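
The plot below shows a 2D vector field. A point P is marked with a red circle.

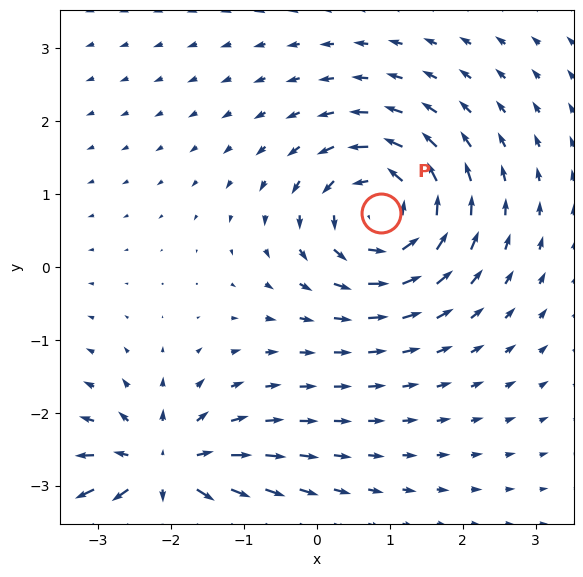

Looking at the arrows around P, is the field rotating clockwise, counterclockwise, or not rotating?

Near P at (0.9, 0.7) the arrows circulate counterclockwise. The curl (z-component) there is about +6; positive curl means counterclockwise rotation.

counterclockwise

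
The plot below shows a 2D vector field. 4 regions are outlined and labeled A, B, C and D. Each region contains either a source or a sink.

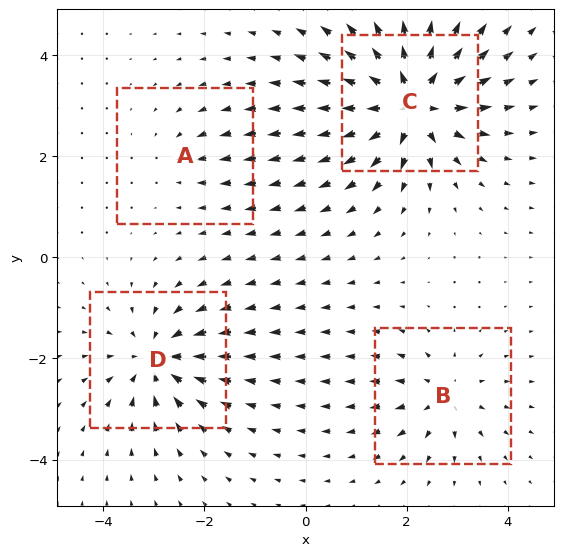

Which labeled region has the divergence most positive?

C

Divergence at each region's feature centre — A: about -2, B: about +4, C: about +9, D: about -6. Region C is most positive.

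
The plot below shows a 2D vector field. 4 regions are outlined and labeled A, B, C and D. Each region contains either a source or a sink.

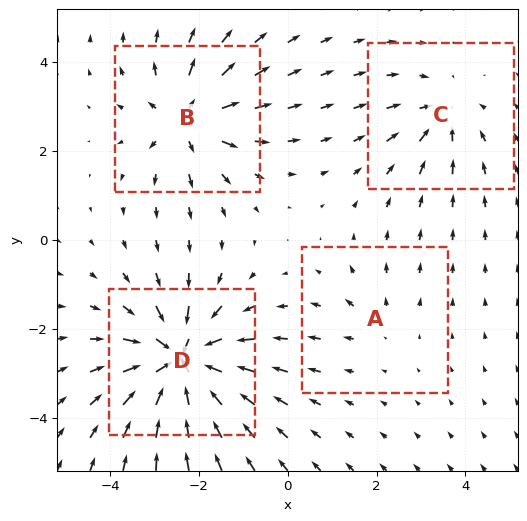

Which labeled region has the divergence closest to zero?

A

Divergence at each region's feature centre — A: about +2, B: about +6, C: about -4, D: about -9. Region A is closest to zero.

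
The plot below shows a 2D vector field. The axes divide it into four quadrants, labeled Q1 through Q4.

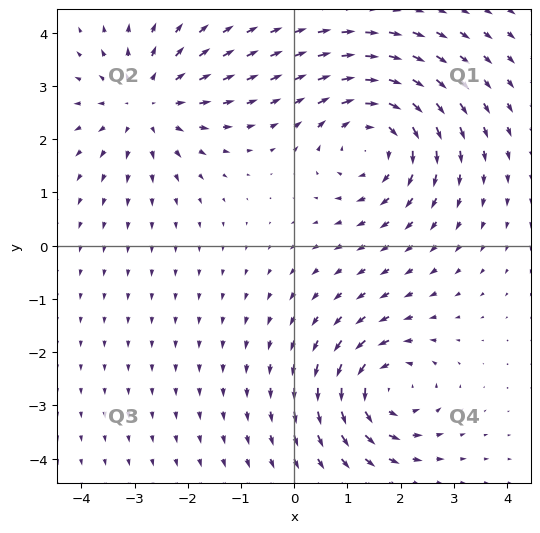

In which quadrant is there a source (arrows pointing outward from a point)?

Q2

The source sits at approximately (-2.8, 2.7), which lies in quadrant Q2. The divergence there is about +4, positive as expected for a source.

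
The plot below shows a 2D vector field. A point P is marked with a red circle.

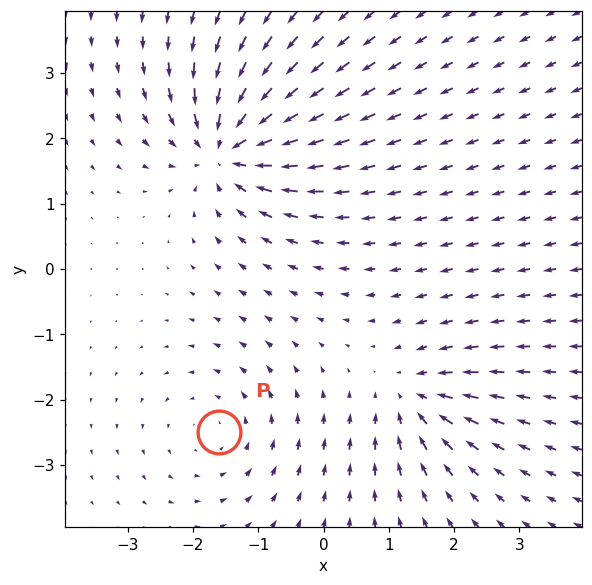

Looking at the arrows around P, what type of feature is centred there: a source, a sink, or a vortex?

At P (-1.6, -2.5) the arrows circulate counterclockwise. Divergence ≈0, curl about +3 — near-zero divergence with nonzero curl is a vortex.

vortex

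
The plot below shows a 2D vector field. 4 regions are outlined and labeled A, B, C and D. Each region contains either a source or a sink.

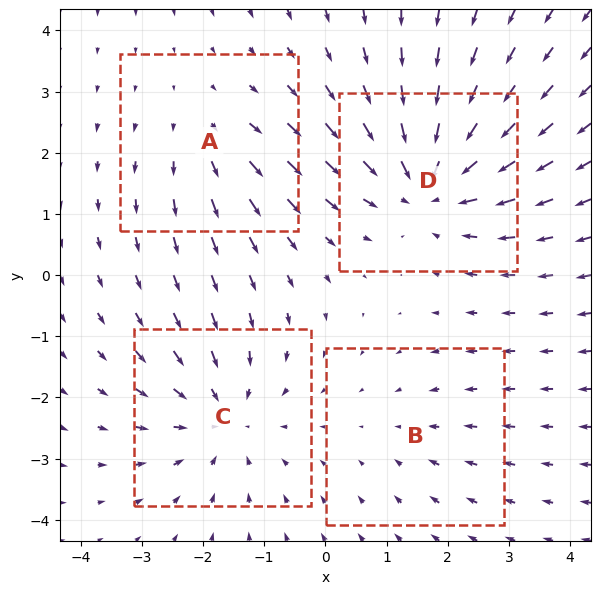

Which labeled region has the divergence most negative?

Divergence at each region's feature centre — A: about +3, B: about -2, C: about -4, D: about -6. Region D is most negative.

D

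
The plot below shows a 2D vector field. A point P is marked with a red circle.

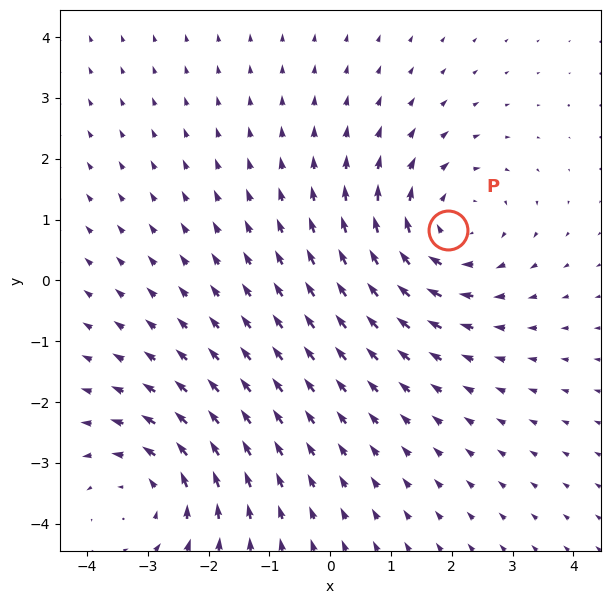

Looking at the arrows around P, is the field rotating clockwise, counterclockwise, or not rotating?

Near P at (1.9, 0.8) the arrows circulate clockwise. The curl (z-component) there is about -4; negative curl means clockwise rotation.

clockwise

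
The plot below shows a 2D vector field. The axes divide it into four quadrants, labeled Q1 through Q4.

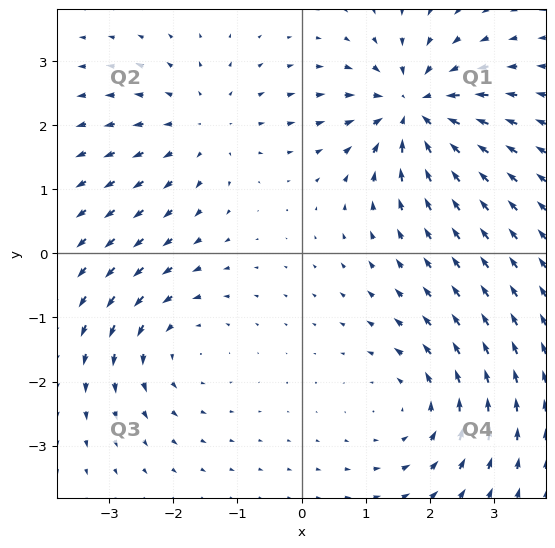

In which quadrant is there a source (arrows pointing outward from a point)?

Q2

The source sits at approximately (-1.5, 2.0), which lies in quadrant Q2. The divergence there is about +3, positive as expected for a source.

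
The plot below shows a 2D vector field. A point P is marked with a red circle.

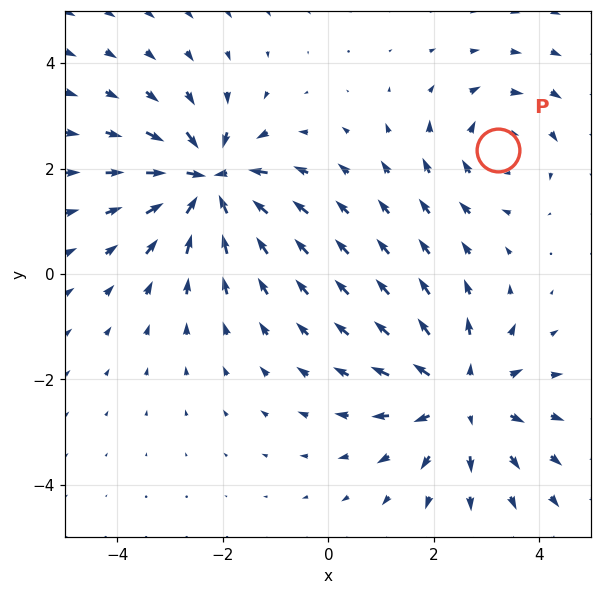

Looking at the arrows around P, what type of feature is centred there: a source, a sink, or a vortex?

vortex

At P (3.2, 2.4) the arrows circulate clockwise. Divergence ≈0, curl about -3 — near-zero divergence with nonzero curl is a vortex.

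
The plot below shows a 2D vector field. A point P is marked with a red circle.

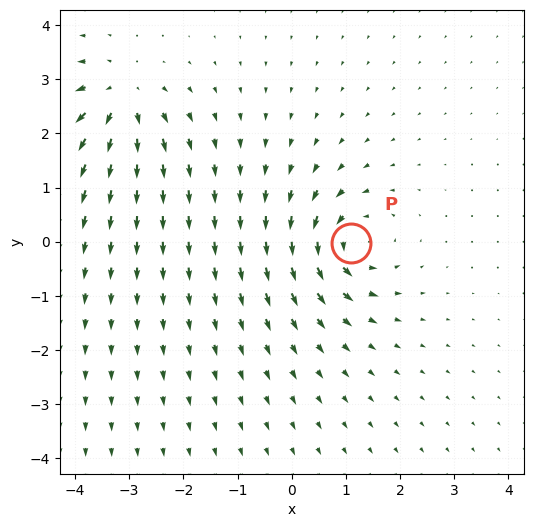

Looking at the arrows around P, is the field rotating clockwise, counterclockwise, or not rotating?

counterclockwise

Near P at (1.1, -0.0) the arrows circulate counterclockwise. The curl (z-component) there is about +6; positive curl means counterclockwise rotation.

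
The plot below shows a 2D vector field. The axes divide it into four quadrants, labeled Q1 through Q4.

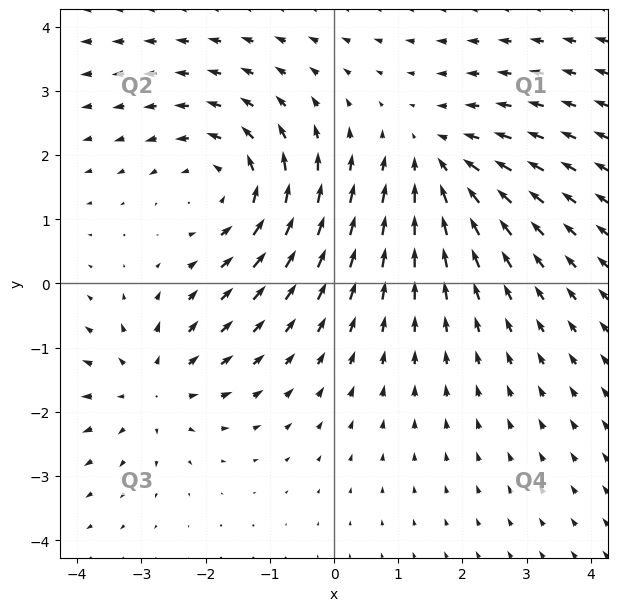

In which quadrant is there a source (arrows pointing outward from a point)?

Q3

The source sits at approximately (-2.8, -1.6), which lies in quadrant Q3. The divergence there is about +3, positive as expected for a source.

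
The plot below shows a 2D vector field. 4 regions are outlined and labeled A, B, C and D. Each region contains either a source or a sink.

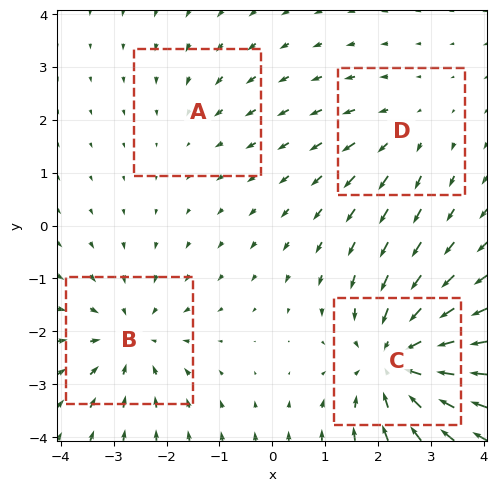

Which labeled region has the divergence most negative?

C

Divergence at each region's feature centre — A: about -2, B: about -4, C: about -6, D: about +3. Region C is most negative.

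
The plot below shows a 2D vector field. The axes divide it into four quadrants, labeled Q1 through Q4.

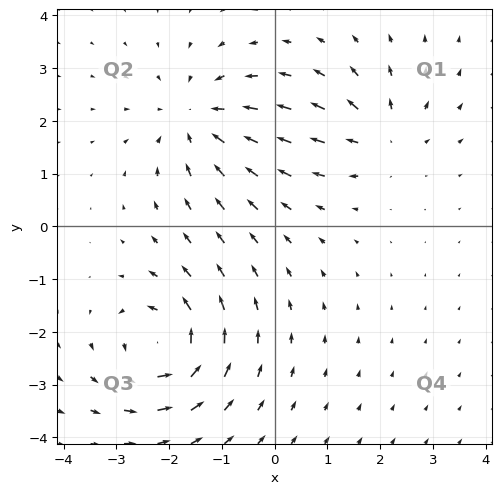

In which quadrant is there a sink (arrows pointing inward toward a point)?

Q2

The sink sits at approximately (-1.5, 2.0), which lies in quadrant Q2. The divergence there is about -4, negative as expected for a sink.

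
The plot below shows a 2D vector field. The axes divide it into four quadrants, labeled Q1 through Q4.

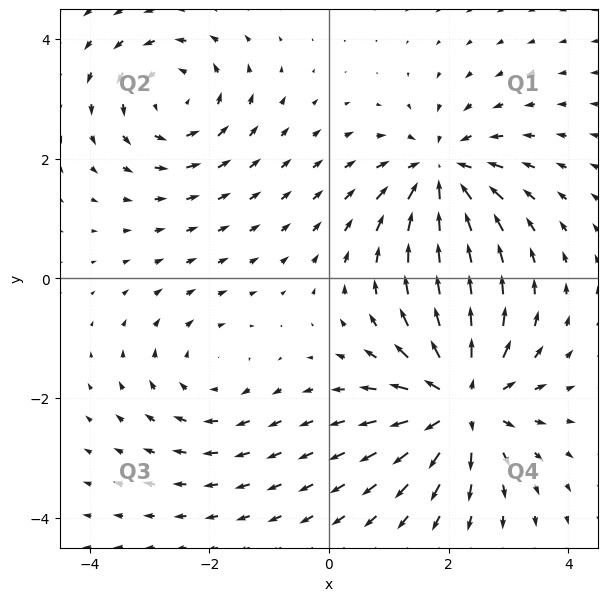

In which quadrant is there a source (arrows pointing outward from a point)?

Q4

The source sits at approximately (2.2, -2.1), which lies in quadrant Q4. The divergence there is about +6, positive as expected for a source.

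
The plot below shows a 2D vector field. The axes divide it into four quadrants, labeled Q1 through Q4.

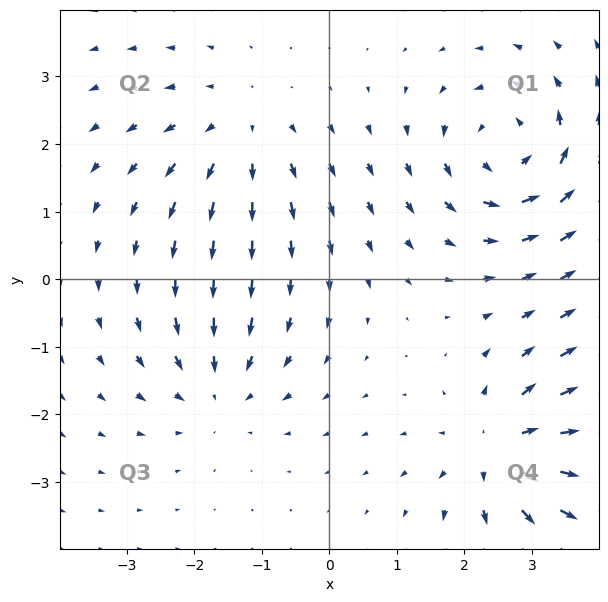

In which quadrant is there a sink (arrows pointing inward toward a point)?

The sink sits at approximately (-1.6, -1.6), which lies in quadrant Q3. The divergence there is about -4, negative as expected for a sink.

Q3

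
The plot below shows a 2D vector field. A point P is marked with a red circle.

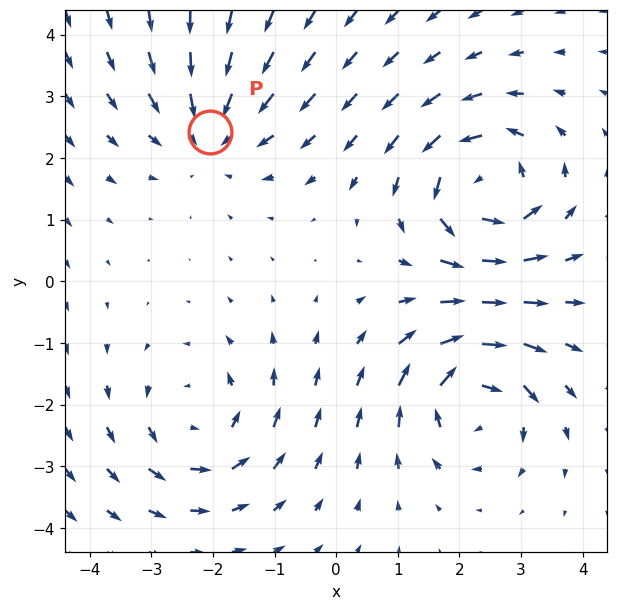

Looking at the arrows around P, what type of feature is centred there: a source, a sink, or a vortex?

sink

At P (-2.0, 2.4) the arrows converge inward. Divergence about -3, curl ≈0 — negative divergence with near-zero curl is a sink.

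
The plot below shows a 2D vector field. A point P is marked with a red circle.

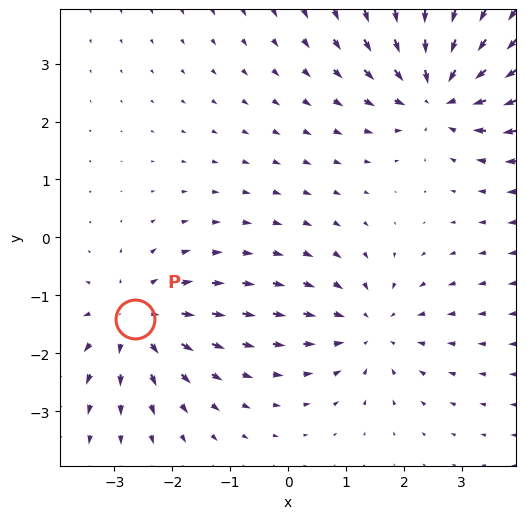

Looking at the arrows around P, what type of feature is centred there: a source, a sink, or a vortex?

source

At P (-2.6, -1.4) the arrows spread outward. Divergence about +4, curl ≈0 — positive divergence with near-zero curl is a source.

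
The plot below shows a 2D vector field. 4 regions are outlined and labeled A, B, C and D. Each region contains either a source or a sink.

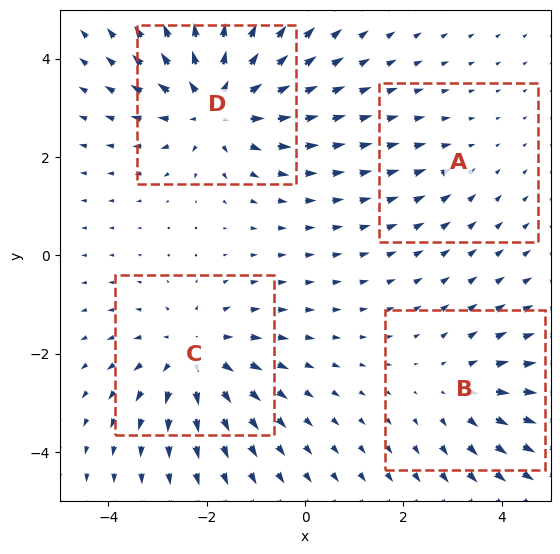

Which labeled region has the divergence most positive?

D

Divergence at each region's feature centre — A: about -2, B: about +3, C: about +5, D: about +6. Region D is most positive.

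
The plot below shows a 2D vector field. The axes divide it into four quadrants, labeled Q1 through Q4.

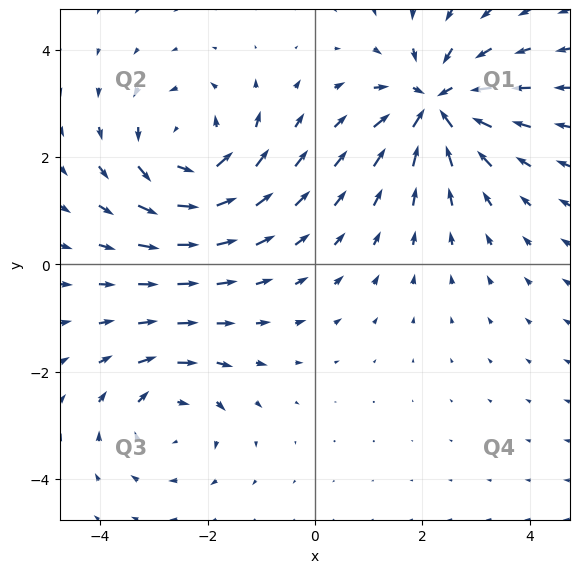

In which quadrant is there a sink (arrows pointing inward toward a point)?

Q1

The sink sits at approximately (2.3, 3.0), which lies in quadrant Q1. The divergence there is about -6, negative as expected for a sink.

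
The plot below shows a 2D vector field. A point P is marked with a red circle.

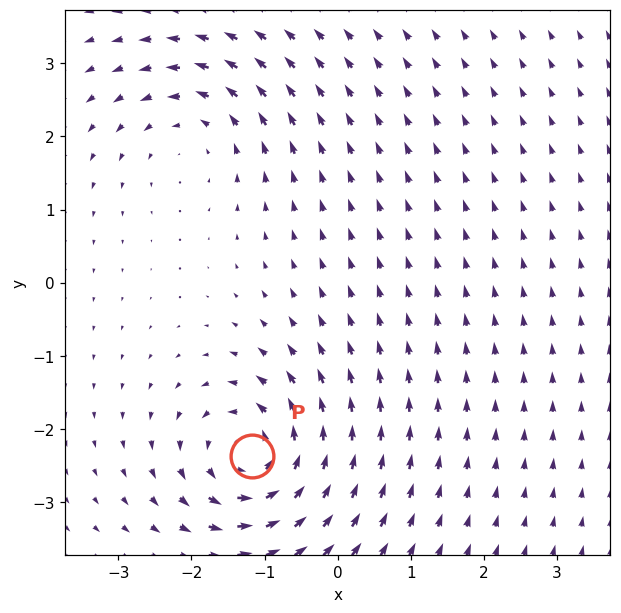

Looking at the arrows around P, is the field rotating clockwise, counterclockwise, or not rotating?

Near P at (-1.2, -2.4) the arrows circulate counterclockwise. The curl (z-component) there is about +5; positive curl means counterclockwise rotation.

counterclockwise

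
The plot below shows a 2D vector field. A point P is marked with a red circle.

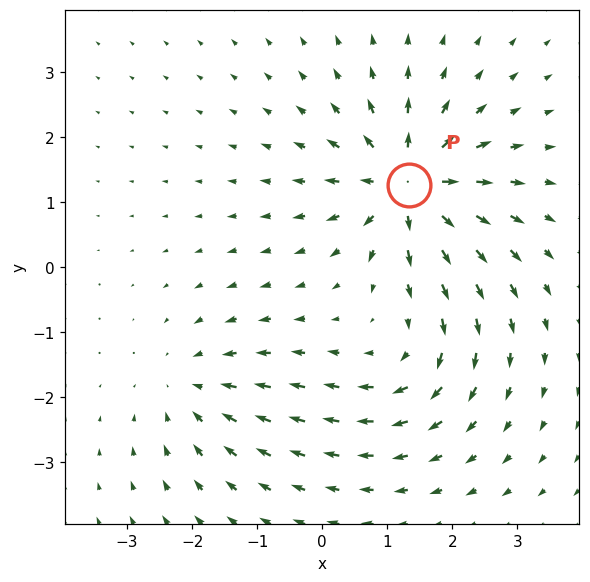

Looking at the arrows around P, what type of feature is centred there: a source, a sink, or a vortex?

At P (1.3, 1.3) the arrows spread outward. Divergence about +7, curl ≈0 — positive divergence with near-zero curl is a source.

source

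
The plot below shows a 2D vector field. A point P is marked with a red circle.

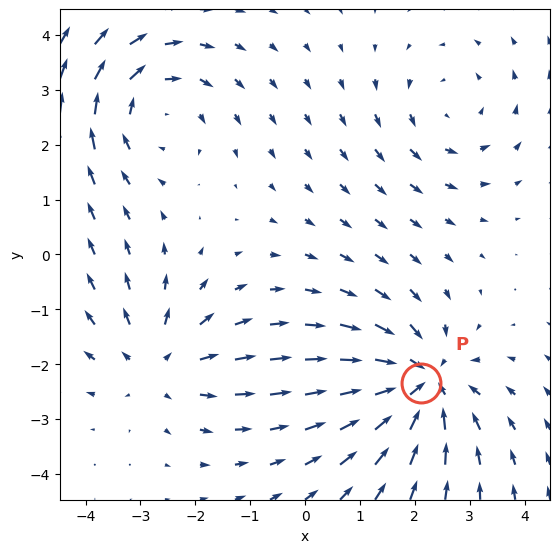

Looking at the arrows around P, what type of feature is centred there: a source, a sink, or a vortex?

At P (2.1, -2.3) the arrows converge inward. Divergence about -5, curl ≈0 — negative divergence with near-zero curl is a sink.

sink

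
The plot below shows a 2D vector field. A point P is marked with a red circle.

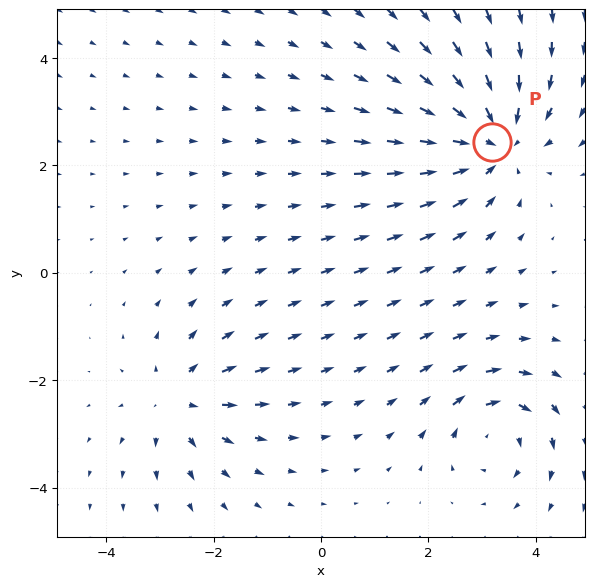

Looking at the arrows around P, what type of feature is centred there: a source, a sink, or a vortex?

At P (3.2, 2.4) the arrows converge inward. Divergence about -4, curl ≈0 — negative divergence with near-zero curl is a sink.

sink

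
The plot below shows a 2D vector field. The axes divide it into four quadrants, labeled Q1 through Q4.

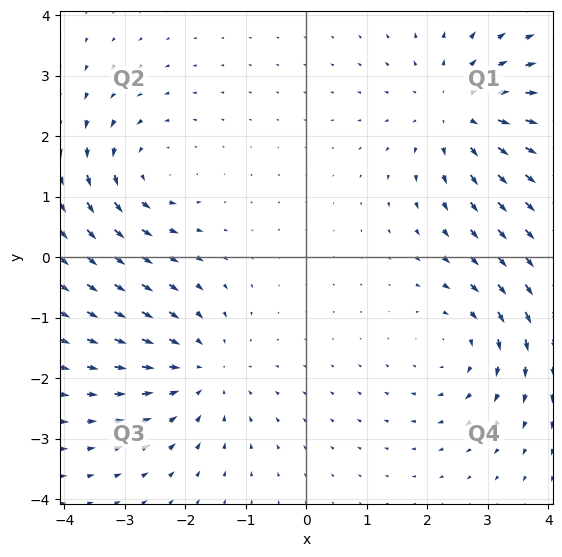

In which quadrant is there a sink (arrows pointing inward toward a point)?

The sink sits at approximately (-1.7, -1.9), which lies in quadrant Q3. The divergence there is about -4, negative as expected for a sink.

Q3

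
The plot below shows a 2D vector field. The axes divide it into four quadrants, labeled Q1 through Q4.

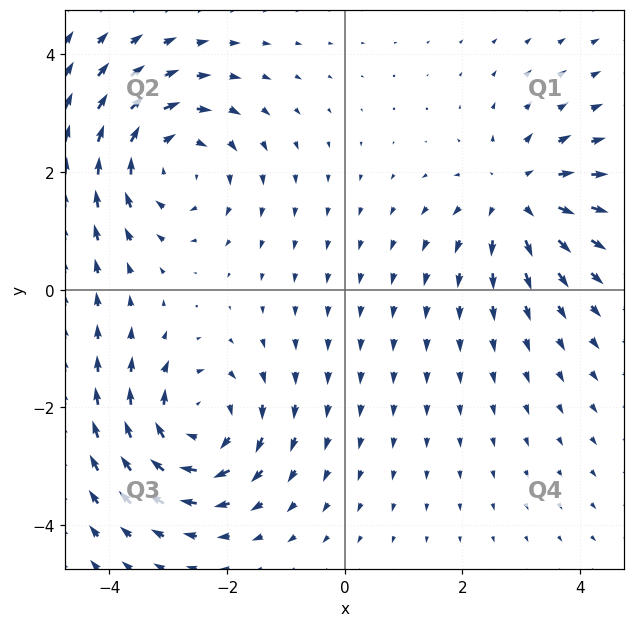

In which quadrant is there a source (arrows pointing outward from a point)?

The source sits at approximately (2.9, 1.6), which lies in quadrant Q1. The divergence there is about +3, positive as expected for a source.

Q1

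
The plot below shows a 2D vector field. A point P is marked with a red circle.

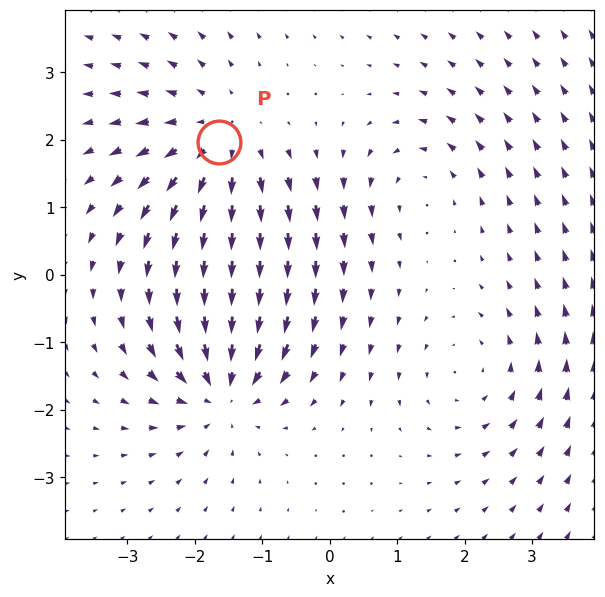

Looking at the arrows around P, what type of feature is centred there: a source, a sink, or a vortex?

source

At P (-1.6, 2.0) the arrows spread outward. Divergence about +4, curl ≈0 — positive divergence with near-zero curl is a source.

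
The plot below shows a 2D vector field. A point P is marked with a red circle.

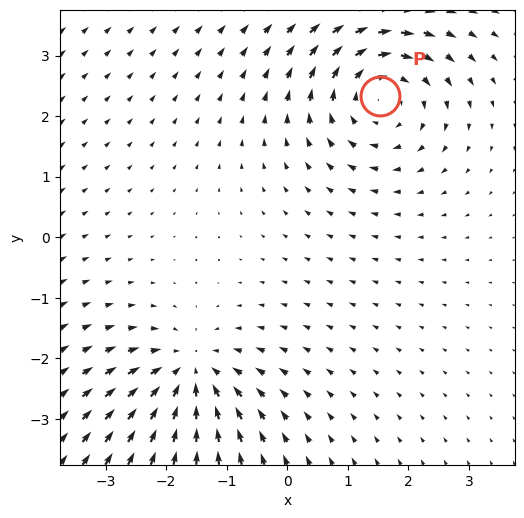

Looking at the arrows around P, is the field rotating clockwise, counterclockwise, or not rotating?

Near P at (1.5, 2.3) the arrows circulate clockwise. The curl (z-component) there is about -3; negative curl means clockwise rotation.

clockwise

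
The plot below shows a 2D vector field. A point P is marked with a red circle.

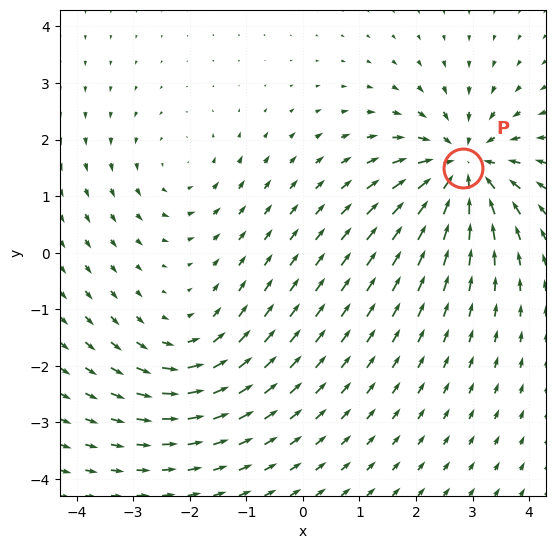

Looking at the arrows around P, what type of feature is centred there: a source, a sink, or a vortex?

At P (2.8, 1.5) the arrows converge inward. Divergence about -6, curl ≈0 — negative divergence with near-zero curl is a sink.

sink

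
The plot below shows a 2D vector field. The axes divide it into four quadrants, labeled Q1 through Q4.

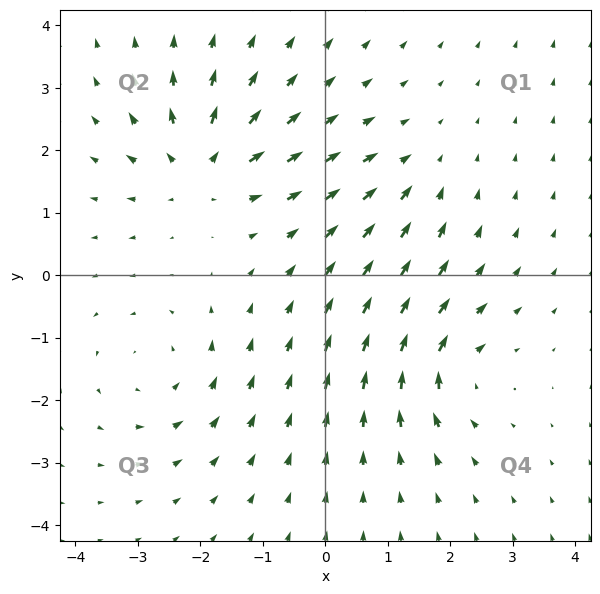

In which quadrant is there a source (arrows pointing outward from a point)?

The source sits at approximately (-2.0, 1.7), which lies in quadrant Q2. The divergence there is about +5, positive as expected for a source.

Q2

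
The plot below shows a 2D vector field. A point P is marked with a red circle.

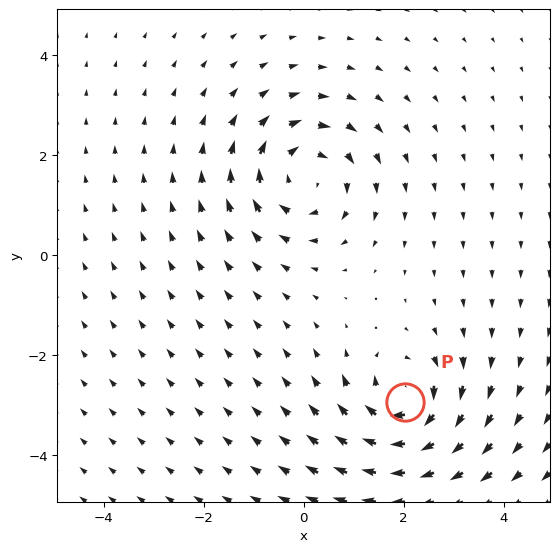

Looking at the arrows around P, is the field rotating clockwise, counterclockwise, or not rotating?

Near P at (2.0, -2.9) the arrows circulate clockwise. The curl (z-component) there is about -5; negative curl means clockwise rotation.

clockwise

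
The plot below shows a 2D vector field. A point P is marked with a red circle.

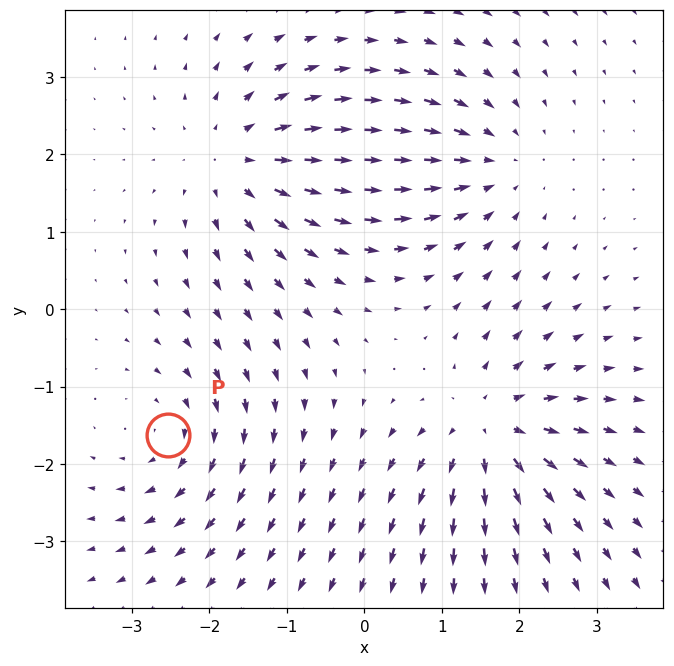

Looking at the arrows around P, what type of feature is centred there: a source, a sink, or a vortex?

At P (-2.5, -1.6) the arrows circulate clockwise. Divergence ≈0, curl about -4 — near-zero divergence with nonzero curl is a vortex.

vortex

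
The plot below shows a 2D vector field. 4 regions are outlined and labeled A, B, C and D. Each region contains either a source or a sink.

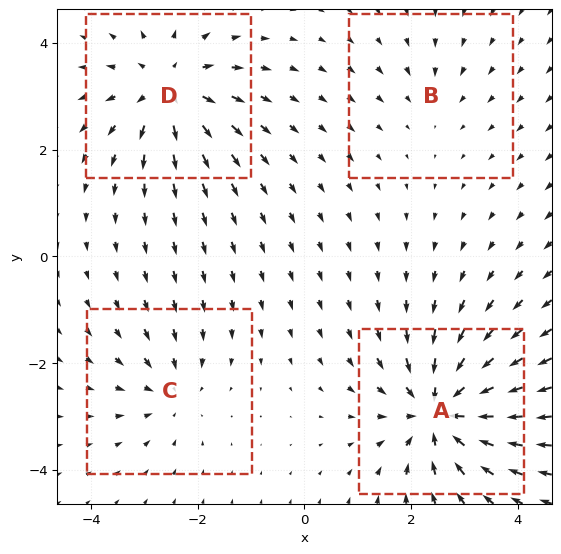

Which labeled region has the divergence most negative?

Divergence at each region's feature centre — A: about -7, B: about -2, C: about -4, D: about +6. Region A is most negative.

A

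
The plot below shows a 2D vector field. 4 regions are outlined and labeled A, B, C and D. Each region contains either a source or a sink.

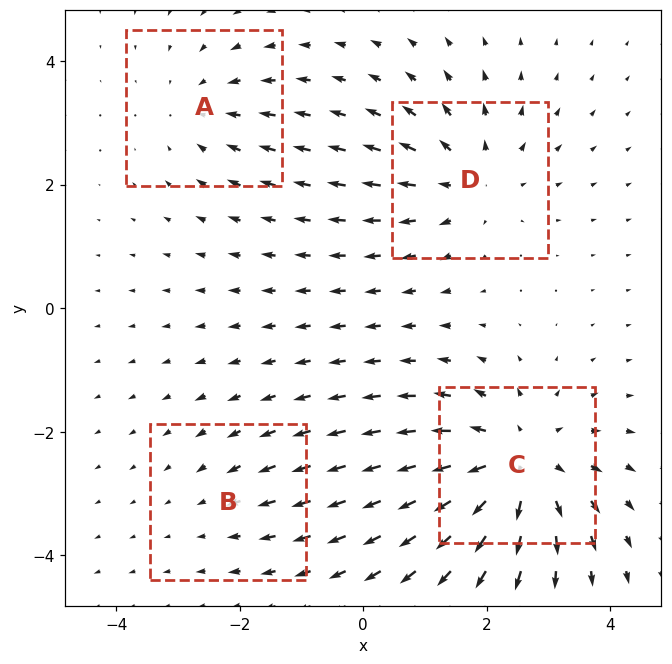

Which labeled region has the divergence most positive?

Divergence at each region's feature centre — A: about -3, B: about -2, C: about +6, D: about +4. Region C is most positive.

C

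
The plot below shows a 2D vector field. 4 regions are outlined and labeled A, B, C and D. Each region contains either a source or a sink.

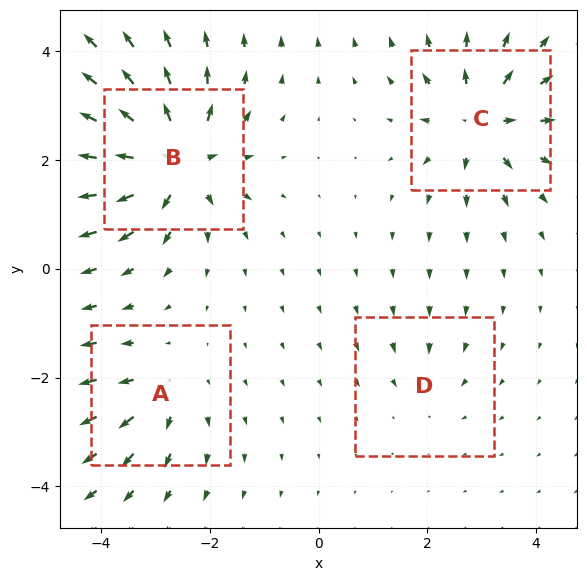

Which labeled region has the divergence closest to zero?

D

Divergence at each region's feature centre — A: about +4, B: about +9, C: about +6, D: about -2. Region D is closest to zero.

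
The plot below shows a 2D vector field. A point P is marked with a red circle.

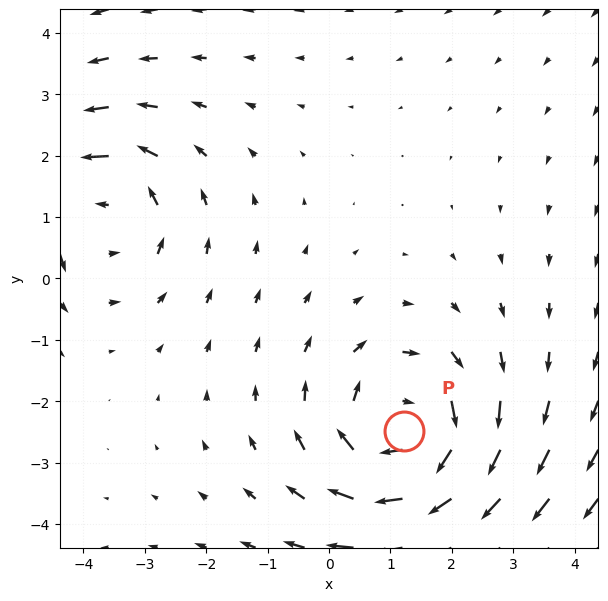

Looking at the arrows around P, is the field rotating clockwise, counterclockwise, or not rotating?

clockwise

Near P at (1.2, -2.5) the arrows circulate clockwise. The curl (z-component) there is about -4; negative curl means clockwise rotation.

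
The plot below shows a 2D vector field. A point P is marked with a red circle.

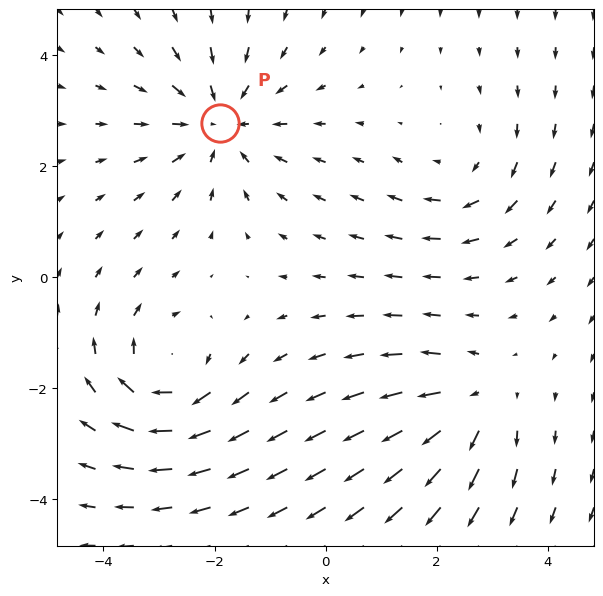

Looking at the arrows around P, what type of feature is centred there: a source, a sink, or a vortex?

At P (-1.9, 2.8) the arrows converge inward. Divergence about -4, curl ≈0 — negative divergence with near-zero curl is a sink.

sink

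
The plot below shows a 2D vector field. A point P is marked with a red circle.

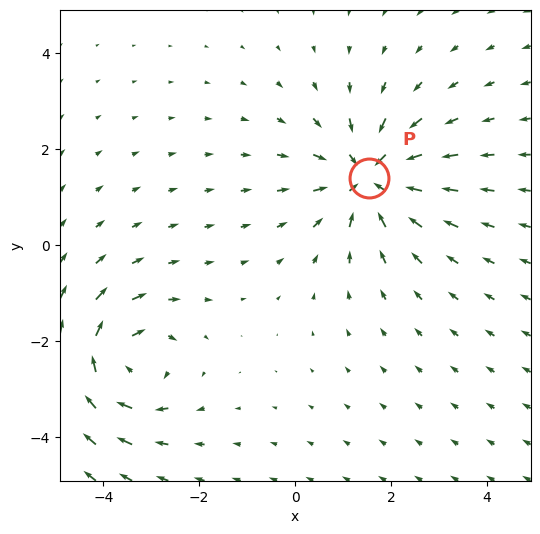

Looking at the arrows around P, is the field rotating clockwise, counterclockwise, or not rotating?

not rotating

Near P at (1.5, 1.4) the arrows show no circulation. The curl there is ≈0.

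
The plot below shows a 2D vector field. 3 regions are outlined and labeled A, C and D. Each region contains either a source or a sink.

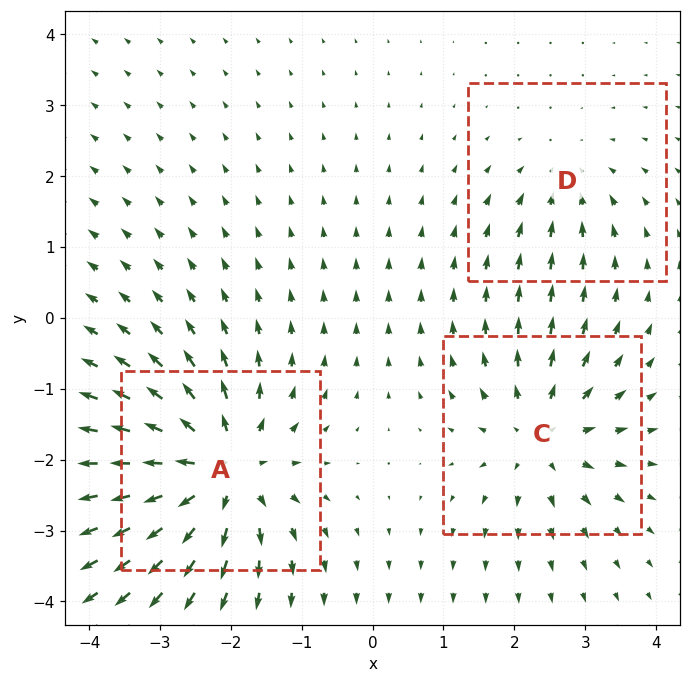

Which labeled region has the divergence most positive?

Divergence at each region's feature centre — A: about +6, C: about +4, D: about -2. Region A is most positive.

A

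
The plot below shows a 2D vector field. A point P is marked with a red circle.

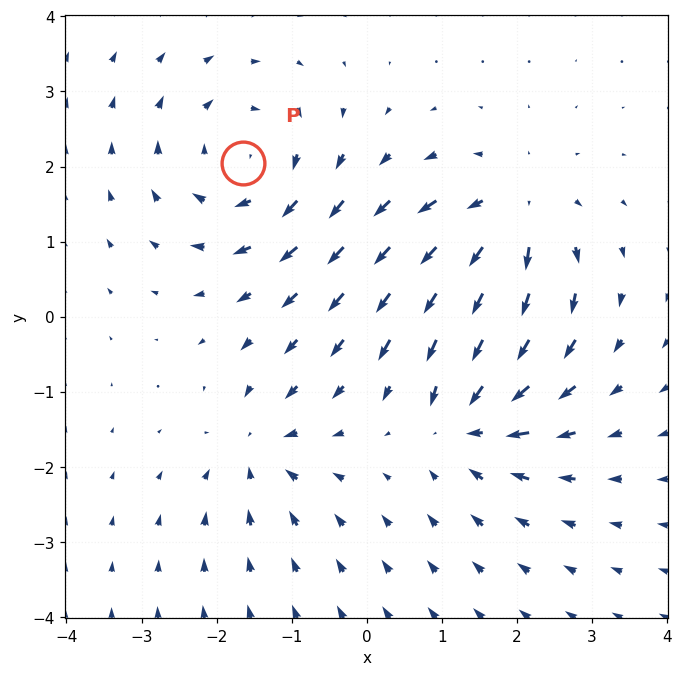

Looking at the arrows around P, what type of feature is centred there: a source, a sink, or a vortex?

At P (-1.7, 2.0) the arrows circulate clockwise. Divergence ≈0, curl about -4 — near-zero divergence with nonzero curl is a vortex.

vortex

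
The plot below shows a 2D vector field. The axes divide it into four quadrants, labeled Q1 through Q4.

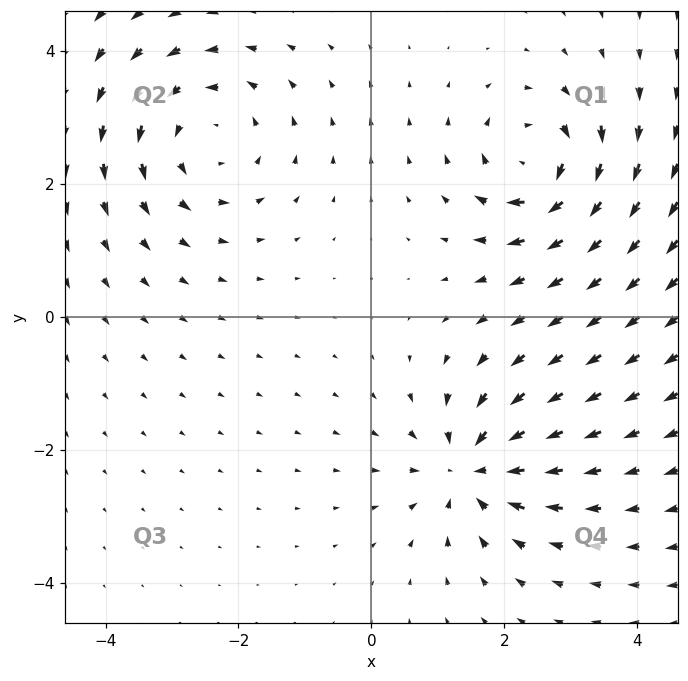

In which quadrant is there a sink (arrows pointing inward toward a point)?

The sink sits at approximately (1.5, -2.3), which lies in quadrant Q4. The divergence there is about -5, negative as expected for a sink.

Q4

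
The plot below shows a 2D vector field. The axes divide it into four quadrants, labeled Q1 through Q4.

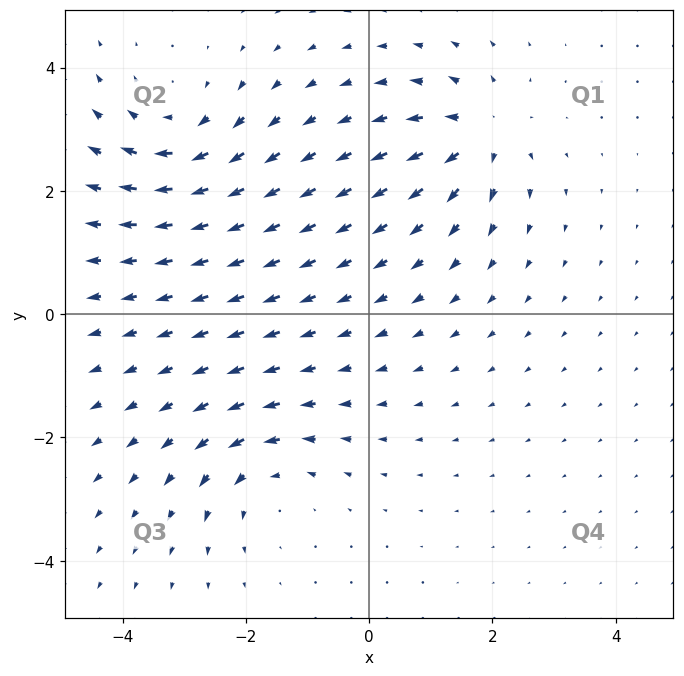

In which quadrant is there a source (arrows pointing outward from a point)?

Q1

The source sits at approximately (1.8, 2.9), which lies in quadrant Q1. The divergence there is about +5, positive as expected for a source.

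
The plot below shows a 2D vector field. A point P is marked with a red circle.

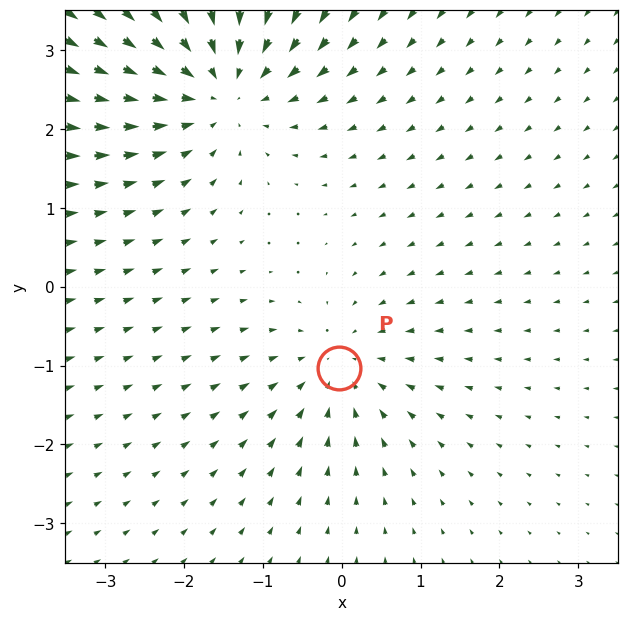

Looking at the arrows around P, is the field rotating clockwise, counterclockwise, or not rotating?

Near P at (-0.0, -1.0) the arrows show no circulation. The curl there is ≈0.

not rotating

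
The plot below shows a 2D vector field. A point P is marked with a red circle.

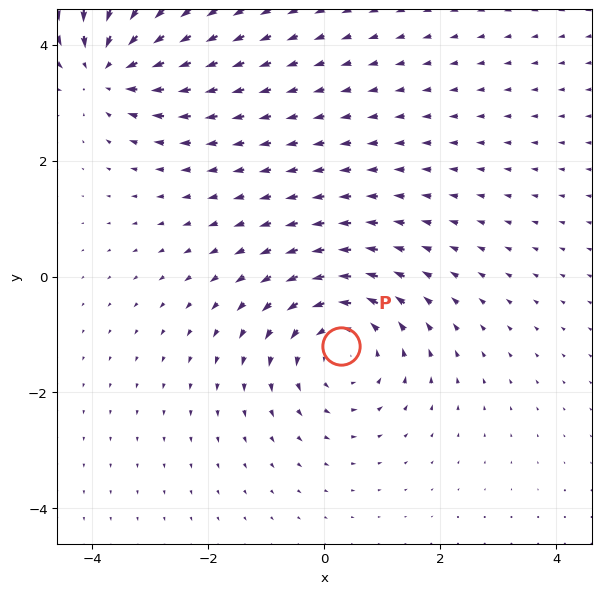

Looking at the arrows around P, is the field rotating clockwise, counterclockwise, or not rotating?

Near P at (0.3, -1.2) the arrows circulate counterclockwise. The curl (z-component) there is about +4; positive curl means counterclockwise rotation.

counterclockwise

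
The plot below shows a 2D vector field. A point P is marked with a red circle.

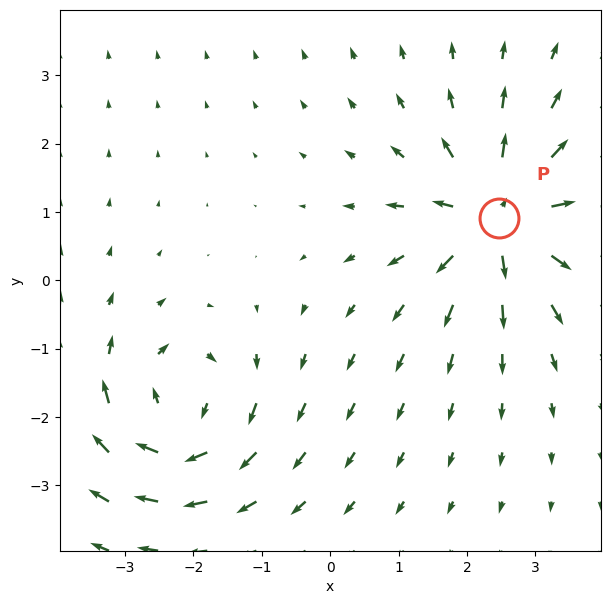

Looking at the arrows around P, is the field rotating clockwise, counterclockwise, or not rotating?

not rotating

Near P at (2.5, 0.9) the arrows show no circulation. The curl there is ≈0.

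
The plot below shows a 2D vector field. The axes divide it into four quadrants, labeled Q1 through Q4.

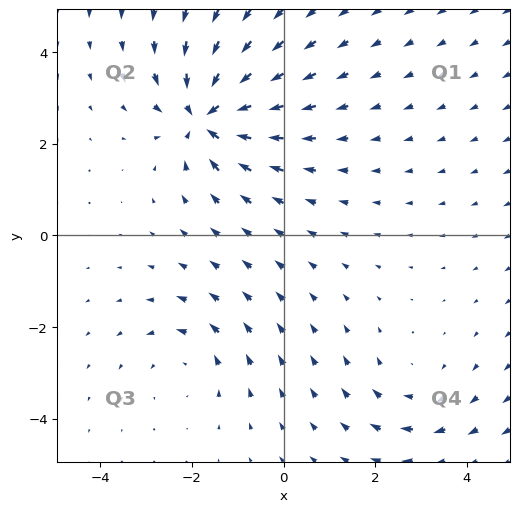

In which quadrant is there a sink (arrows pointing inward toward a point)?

Q2

The sink sits at approximately (-1.7, 2.6), which lies in quadrant Q2. The divergence there is about -6, negative as expected for a sink.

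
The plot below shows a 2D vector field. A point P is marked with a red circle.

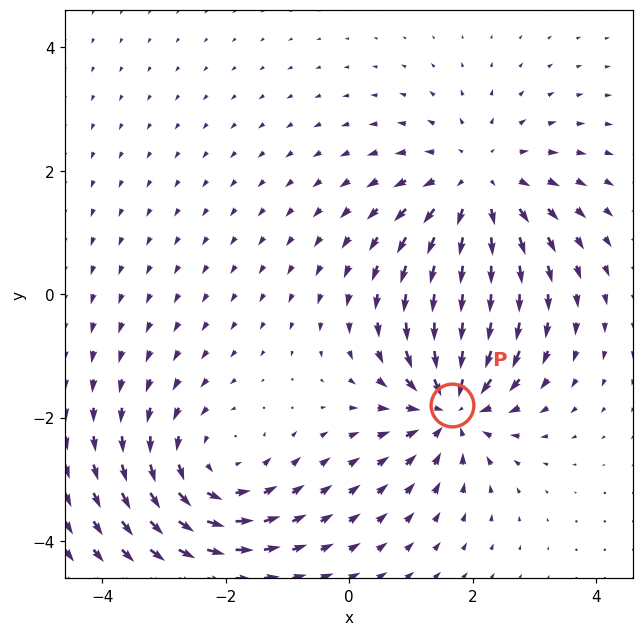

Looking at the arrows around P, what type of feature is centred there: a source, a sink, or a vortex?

sink

At P (1.7, -1.8) the arrows converge inward. Divergence about -3, curl ≈0 — negative divergence with near-zero curl is a sink.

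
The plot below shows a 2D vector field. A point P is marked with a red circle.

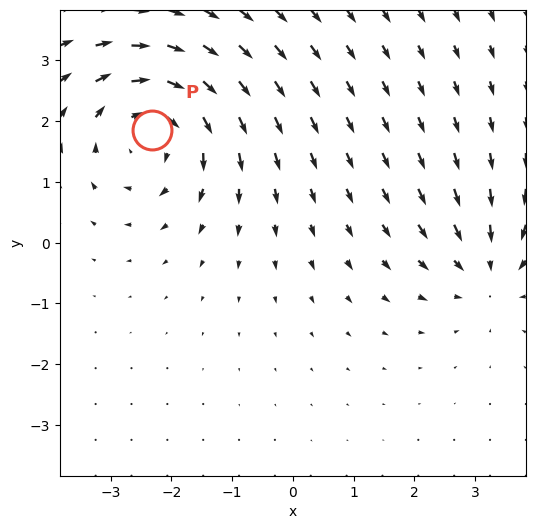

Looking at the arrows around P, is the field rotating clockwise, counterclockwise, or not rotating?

Near P at (-2.3, 1.8) the arrows circulate clockwise. The curl (z-component) there is about -4; negative curl means clockwise rotation.

clockwise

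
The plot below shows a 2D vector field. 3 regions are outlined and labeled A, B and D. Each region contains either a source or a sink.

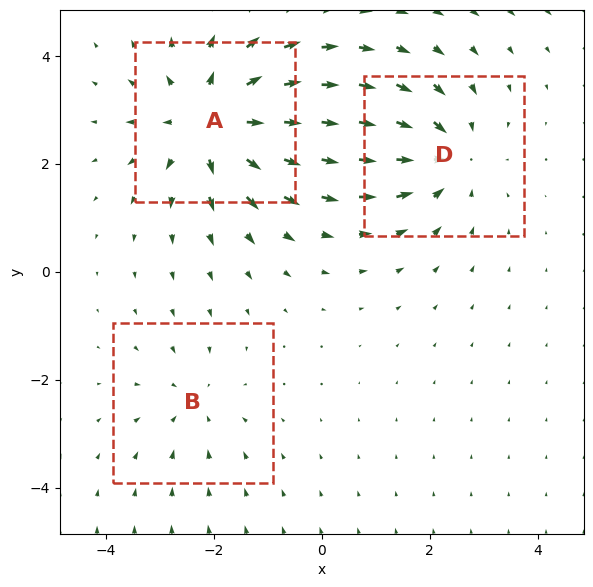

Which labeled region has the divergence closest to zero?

B

Divergence at each region's feature centre — A: about +4, B: about -2, D: about -3. Region B is closest to zero.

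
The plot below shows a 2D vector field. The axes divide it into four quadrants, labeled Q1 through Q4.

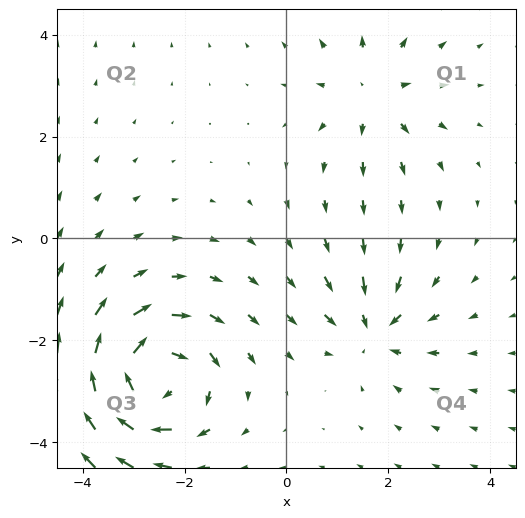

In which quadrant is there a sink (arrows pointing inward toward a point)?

Q4

The sink sits at approximately (1.7, -1.8), which lies in quadrant Q4. The divergence there is about -4, negative as expected for a sink.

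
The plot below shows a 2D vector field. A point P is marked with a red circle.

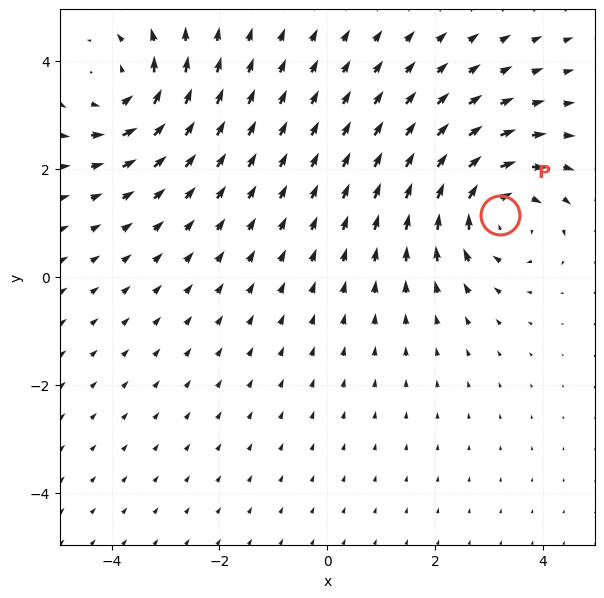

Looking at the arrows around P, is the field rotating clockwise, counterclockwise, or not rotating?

Near P at (3.2, 1.2) the arrows circulate clockwise. The curl (z-component) there is about -4; negative curl means clockwise rotation.

clockwise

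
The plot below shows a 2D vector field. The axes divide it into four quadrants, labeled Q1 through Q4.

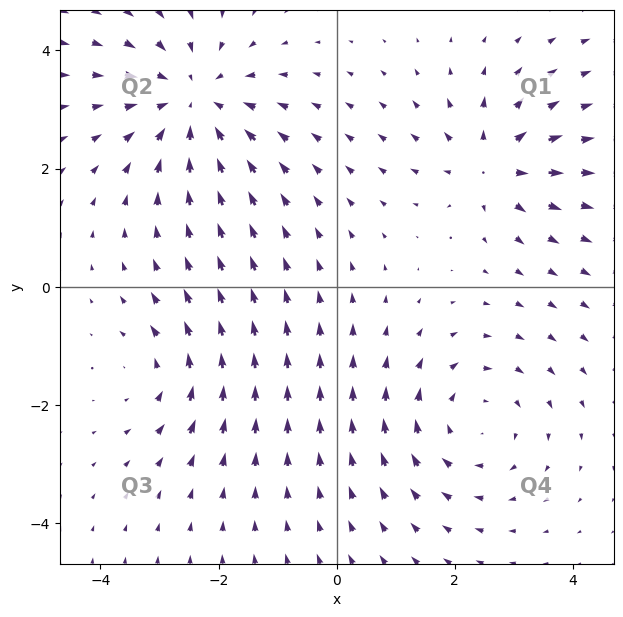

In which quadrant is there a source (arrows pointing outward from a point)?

The source sits at approximately (2.6, 2.1), which lies in quadrant Q1. The divergence there is about +4, positive as expected for a source.

Q1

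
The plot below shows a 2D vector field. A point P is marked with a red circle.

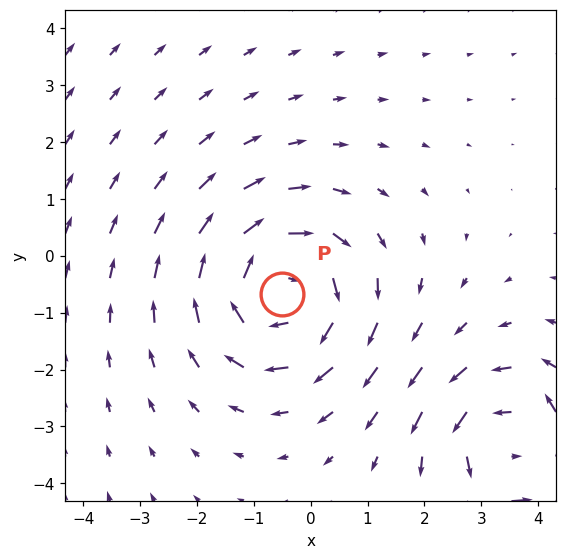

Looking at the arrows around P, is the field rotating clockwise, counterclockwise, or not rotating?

clockwise

Near P at (-0.5, -0.7) the arrows circulate clockwise. The curl (z-component) there is about -4; negative curl means clockwise rotation.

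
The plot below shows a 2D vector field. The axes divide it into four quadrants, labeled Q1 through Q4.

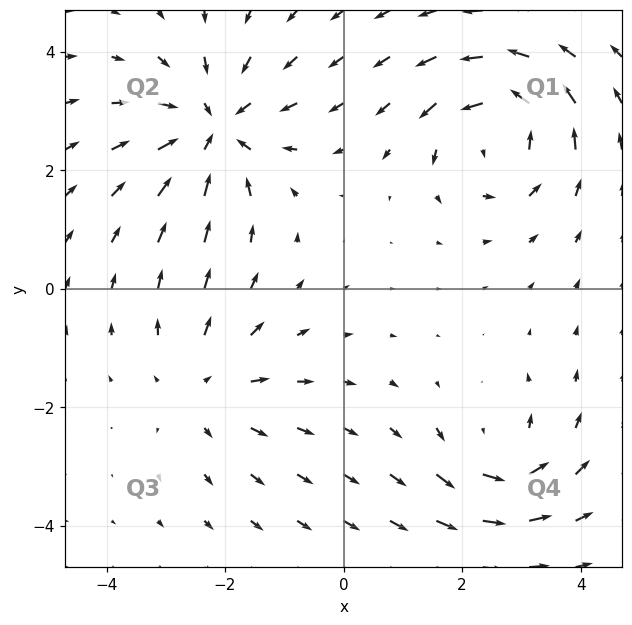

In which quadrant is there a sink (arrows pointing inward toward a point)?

The sink sits at approximately (-2.2, 2.7), which lies in quadrant Q2. The divergence there is about -5, negative as expected for a sink.

Q2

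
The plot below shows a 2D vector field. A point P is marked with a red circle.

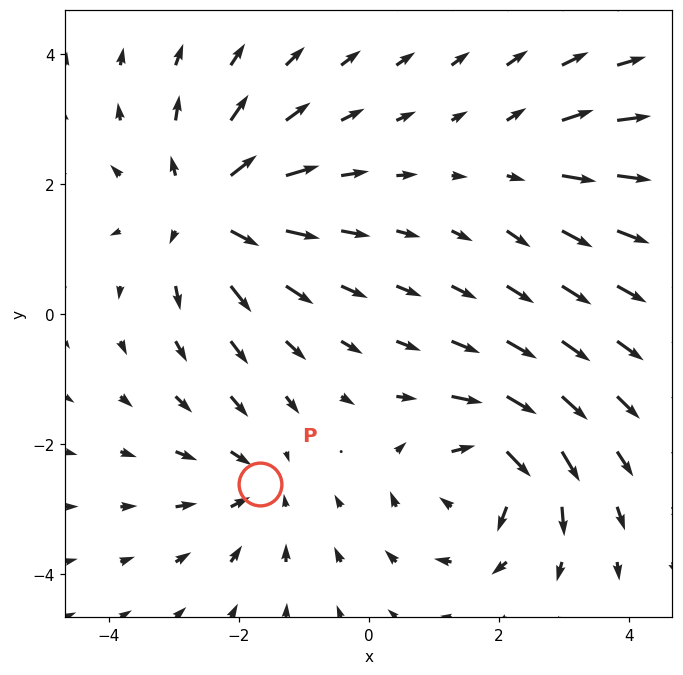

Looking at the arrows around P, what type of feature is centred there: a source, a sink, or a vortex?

sink

At P (-1.7, -2.6) the arrows converge inward. Divergence about -3, curl ≈0 — negative divergence with near-zero curl is a sink.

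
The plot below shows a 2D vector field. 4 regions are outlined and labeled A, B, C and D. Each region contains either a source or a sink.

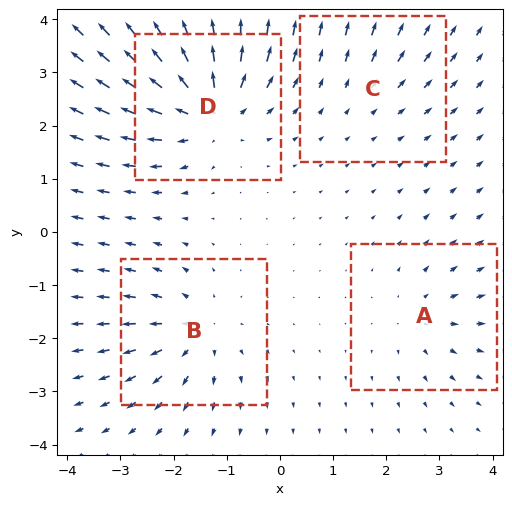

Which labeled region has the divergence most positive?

D

Divergence at each region's feature centre — A: about +3, B: about +5, C: about +2, D: about +8. Region D is most positive.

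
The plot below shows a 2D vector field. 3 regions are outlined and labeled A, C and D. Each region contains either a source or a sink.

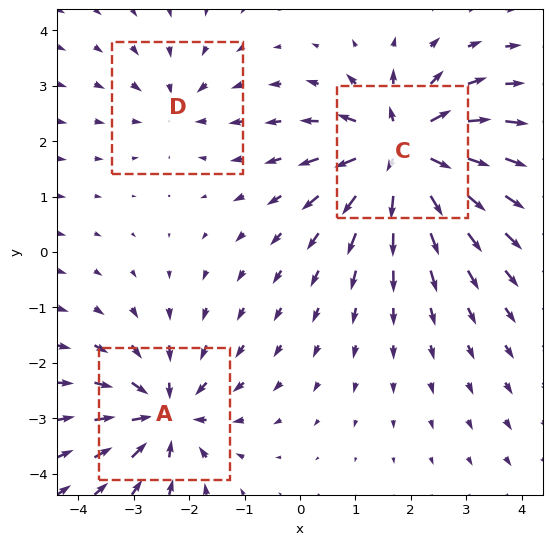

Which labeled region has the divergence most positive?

Divergence at each region's feature centre — A: about -4, C: about +6, D: about -2. Region C is most positive.

C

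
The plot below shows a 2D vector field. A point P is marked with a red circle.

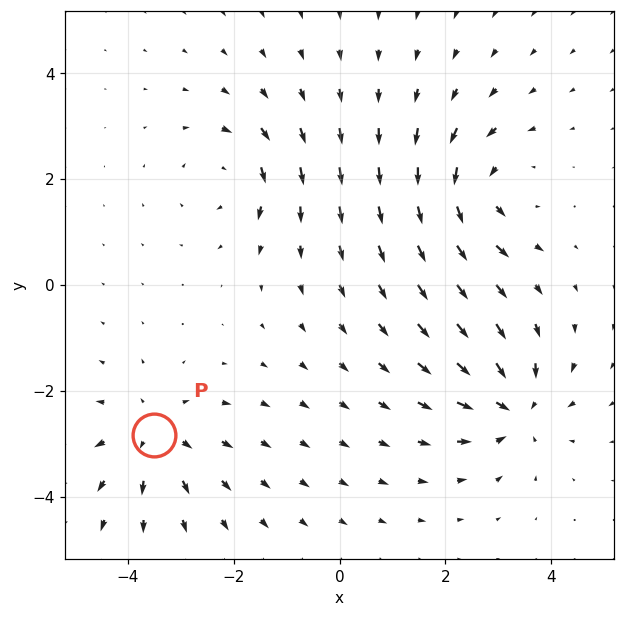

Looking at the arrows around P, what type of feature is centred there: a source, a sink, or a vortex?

source

At P (-3.5, -2.8) the arrows spread outward. Divergence about +3, curl ≈0 — positive divergence with near-zero curl is a source.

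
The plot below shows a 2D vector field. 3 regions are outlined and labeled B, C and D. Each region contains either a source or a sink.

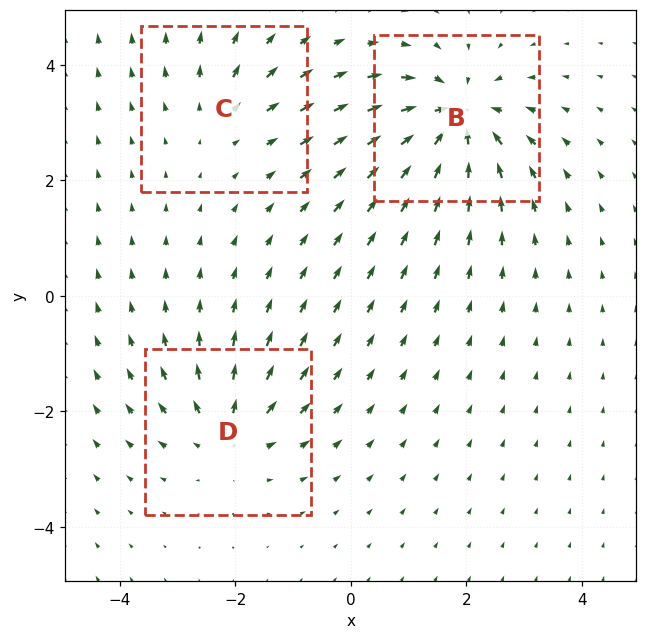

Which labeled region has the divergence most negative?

B

Divergence at each region's feature centre — B: about -6, C: about +2, D: about +4. Region B is most negative.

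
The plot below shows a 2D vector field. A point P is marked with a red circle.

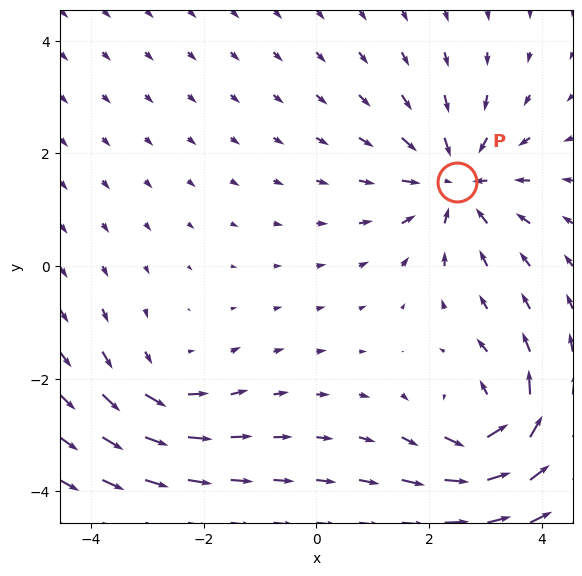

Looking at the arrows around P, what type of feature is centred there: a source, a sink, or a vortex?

sink

At P (2.5, 1.5) the arrows converge inward. Divergence about -4, curl ≈0 — negative divergence with near-zero curl is a sink.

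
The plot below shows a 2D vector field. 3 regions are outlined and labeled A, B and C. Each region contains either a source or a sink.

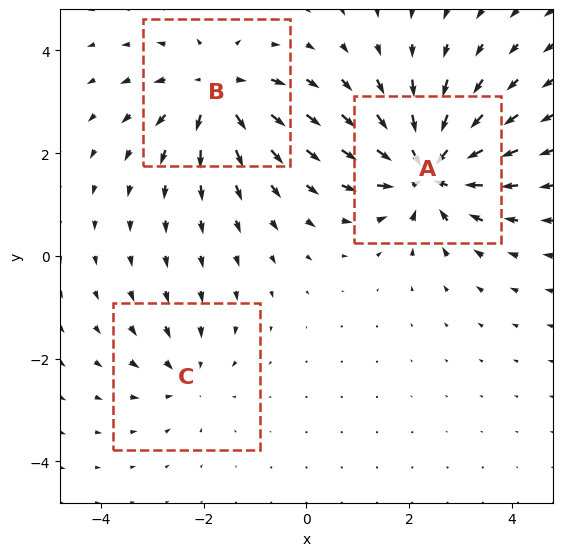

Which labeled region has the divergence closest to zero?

C

Divergence at each region's feature centre — A: about -6, B: about +4, C: about -2. Region C is closest to zero.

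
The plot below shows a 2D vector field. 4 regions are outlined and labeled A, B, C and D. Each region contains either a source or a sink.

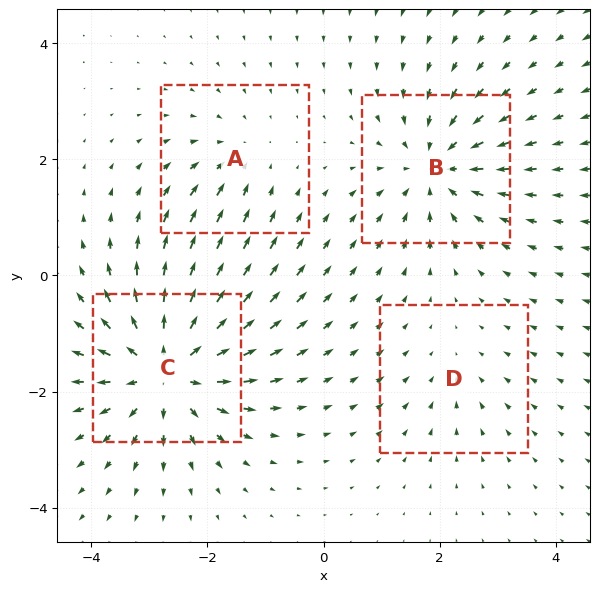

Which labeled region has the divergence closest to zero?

Divergence at each region's feature centre — A: about -3, B: about -5, C: about +7, D: about -2. Region D is closest to zero.

D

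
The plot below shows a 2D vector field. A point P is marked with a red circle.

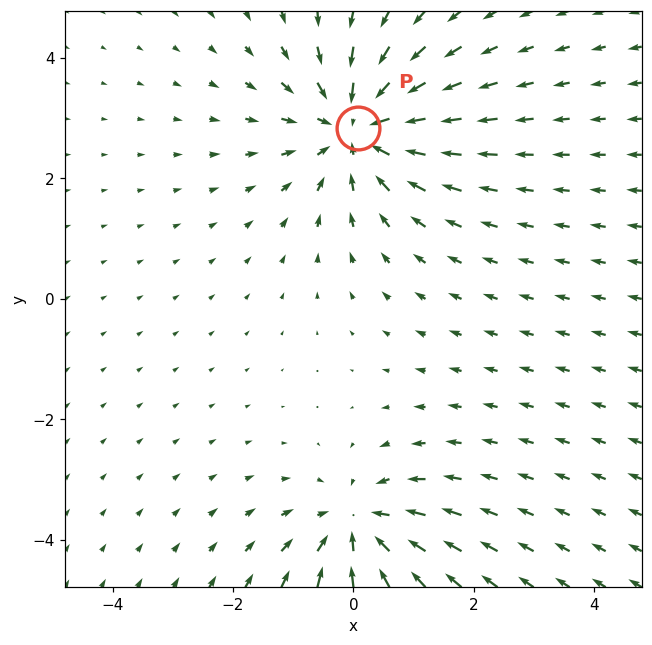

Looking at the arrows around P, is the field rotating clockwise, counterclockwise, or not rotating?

Near P at (0.1, 2.8) the arrows show no circulation. The curl there is ≈0.

not rotating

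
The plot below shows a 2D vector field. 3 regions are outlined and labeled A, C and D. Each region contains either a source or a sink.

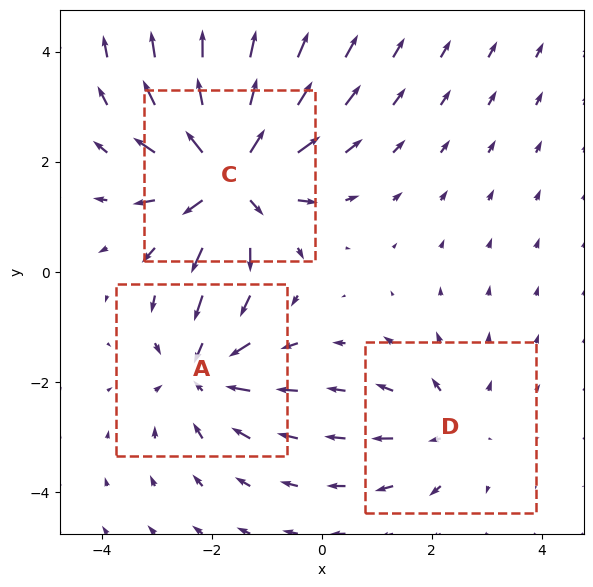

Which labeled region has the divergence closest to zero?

Divergence at each region's feature centre — A: about -3, C: about +5, D: about +2. Region D is closest to zero.

D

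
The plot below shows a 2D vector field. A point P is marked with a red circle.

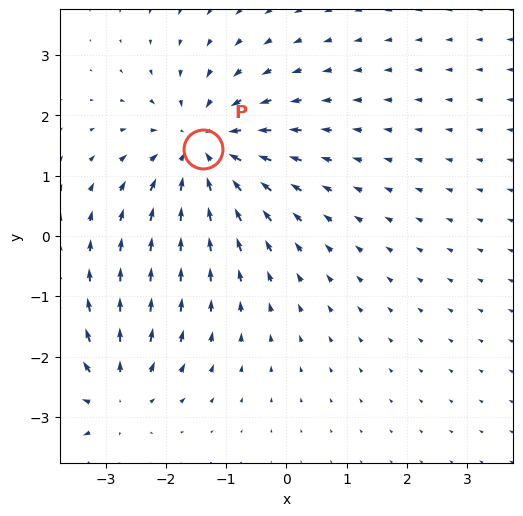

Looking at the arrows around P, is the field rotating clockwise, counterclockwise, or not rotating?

Near P at (-1.4, 1.4) the arrows show no circulation. The curl there is ≈0.

not rotating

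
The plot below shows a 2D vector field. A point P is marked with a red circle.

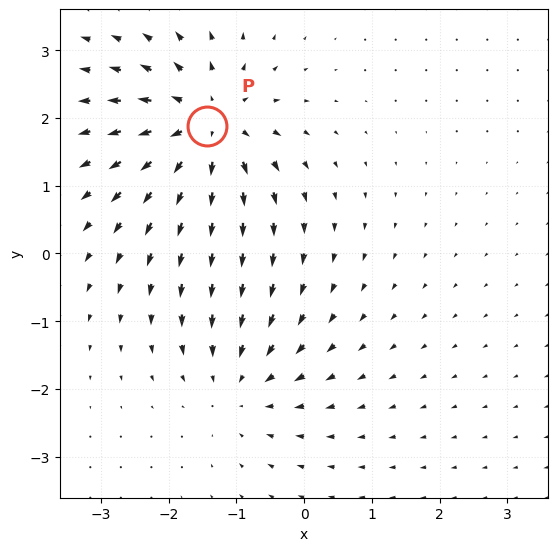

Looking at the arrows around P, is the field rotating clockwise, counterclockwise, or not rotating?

not rotating

Near P at (-1.4, 1.9) the arrows show no circulation. The curl there is ≈0.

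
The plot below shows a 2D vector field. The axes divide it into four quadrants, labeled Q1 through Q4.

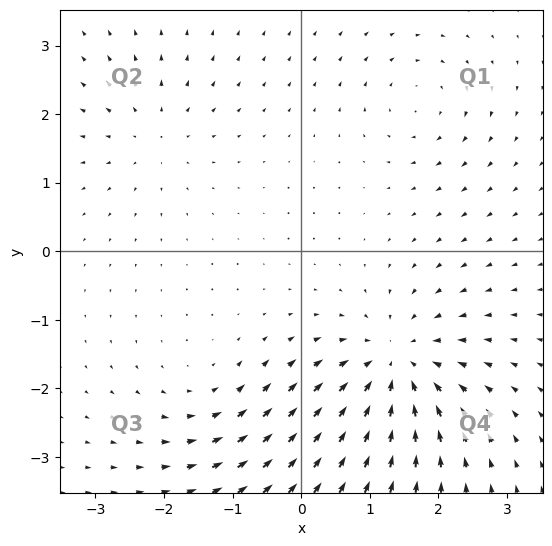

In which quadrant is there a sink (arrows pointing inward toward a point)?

The sink sits at approximately (1.4, -1.7), which lies in quadrant Q4. The divergence there is about -6, negative as expected for a sink.

Q4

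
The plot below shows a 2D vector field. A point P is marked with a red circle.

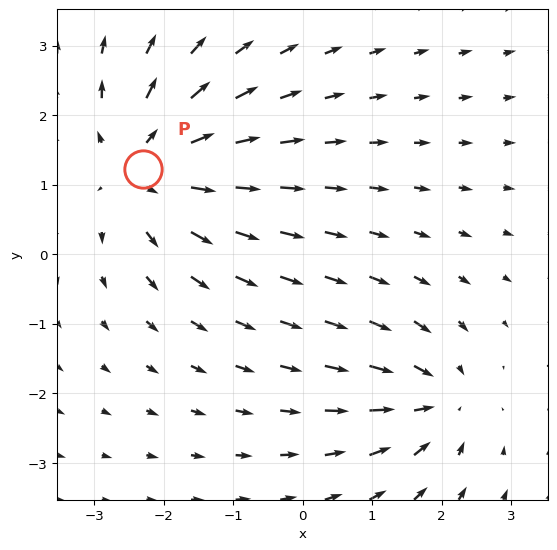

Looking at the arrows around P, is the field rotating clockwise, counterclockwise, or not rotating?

not rotating

Near P at (-2.3, 1.2) the arrows show no circulation. The curl there is ≈0.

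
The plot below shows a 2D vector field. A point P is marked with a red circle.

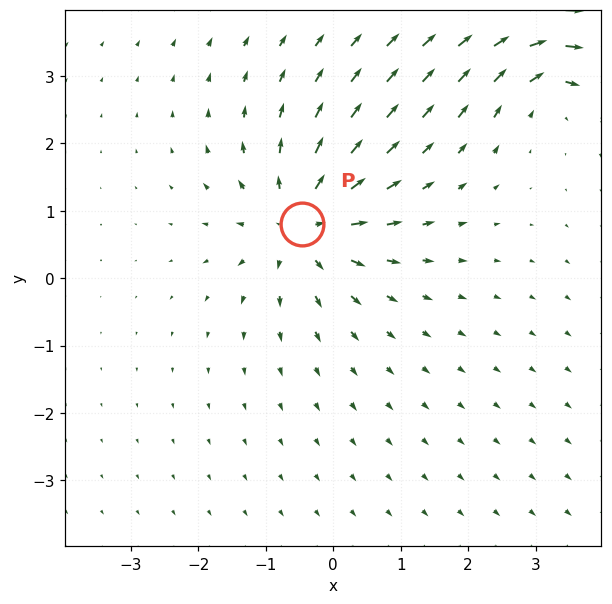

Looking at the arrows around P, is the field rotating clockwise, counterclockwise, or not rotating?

not rotating

Near P at (-0.5, 0.8) the arrows show no circulation. The curl there is ≈0.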